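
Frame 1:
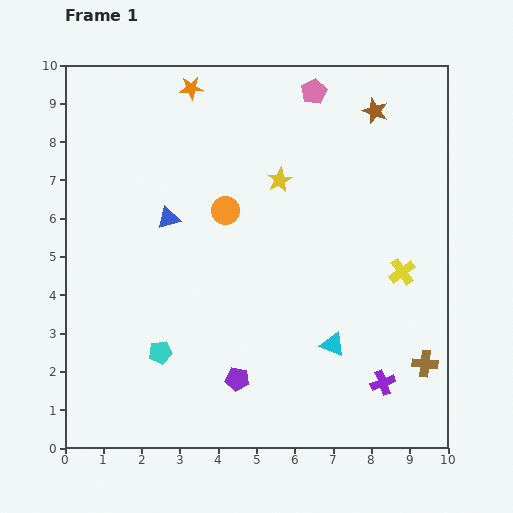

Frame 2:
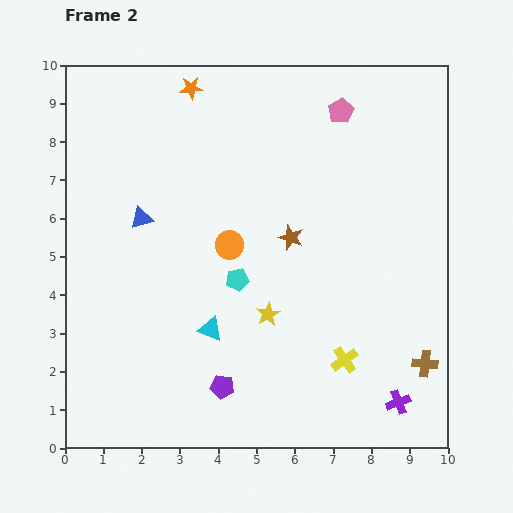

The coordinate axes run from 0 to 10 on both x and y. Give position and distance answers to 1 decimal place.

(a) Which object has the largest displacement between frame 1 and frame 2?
the brown star

(moved 4.0; next 3.5)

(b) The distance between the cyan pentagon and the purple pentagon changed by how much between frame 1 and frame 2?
+0.7

Distance in frame 1: 2.1. Distance in frame 2: 2.8.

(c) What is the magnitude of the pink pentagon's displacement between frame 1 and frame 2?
0.9

The pink pentagon moved from (6.5, 9.3) to (7.2, 8.8), a distance of √(0.7² + 0.5²) ≈ 0.9.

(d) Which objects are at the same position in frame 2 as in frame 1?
the brown cross, the orange star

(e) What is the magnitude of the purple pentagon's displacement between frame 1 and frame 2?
0.4

The purple pentagon moved from (4.5, 1.8) to (4.1, 1.6), a distance of √(0.4² + 0.2²) ≈ 0.4.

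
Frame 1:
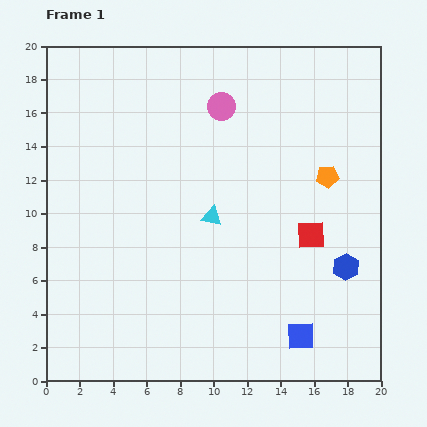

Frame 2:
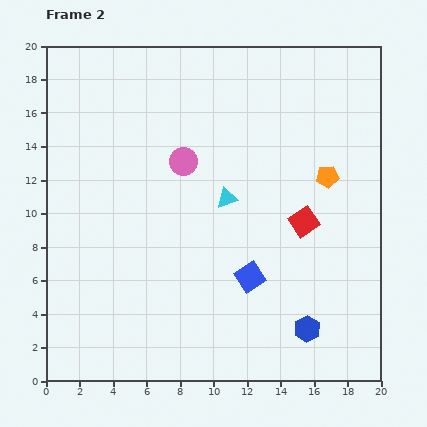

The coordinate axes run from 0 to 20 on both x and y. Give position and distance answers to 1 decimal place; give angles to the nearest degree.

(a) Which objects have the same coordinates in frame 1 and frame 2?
the orange pentagon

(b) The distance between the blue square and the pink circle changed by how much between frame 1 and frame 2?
-6.5

Distance in frame 1: 14.5. Distance in frame 2: 8.0.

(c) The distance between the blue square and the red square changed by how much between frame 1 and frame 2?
-1.4

Distance in frame 1: 6.0. Distance in frame 2: 4.6.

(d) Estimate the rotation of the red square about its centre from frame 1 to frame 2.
32° counter-clockwise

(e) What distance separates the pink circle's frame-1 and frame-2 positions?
4.0

The pink circle moved from (10.5, 16.4) to (8.2, 13.1), a distance of √(2.3² + 3.3²) ≈ 4.0.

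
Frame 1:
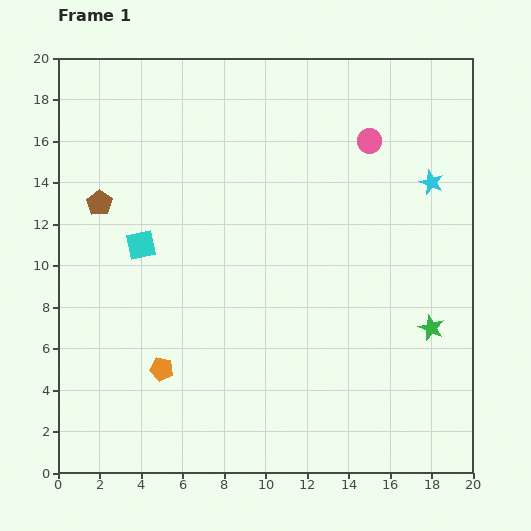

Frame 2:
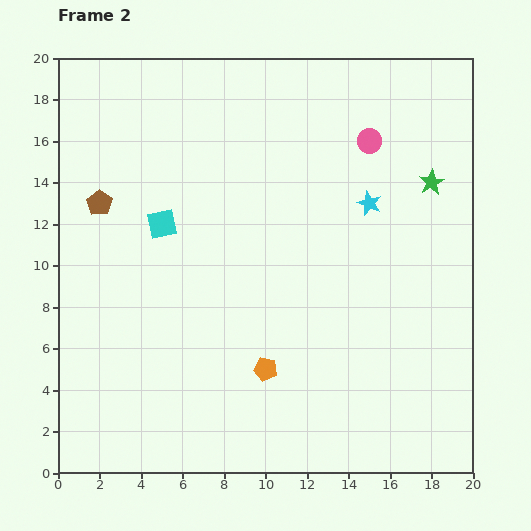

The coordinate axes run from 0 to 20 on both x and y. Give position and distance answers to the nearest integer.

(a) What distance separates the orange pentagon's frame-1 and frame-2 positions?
5

The orange pentagon moved from (5, 5) to (10, 5), a distance of √(5² + 0²) ≈ 5.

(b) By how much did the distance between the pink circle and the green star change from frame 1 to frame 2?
-5

Distance in frame 1: 9. Distance in frame 2: 4.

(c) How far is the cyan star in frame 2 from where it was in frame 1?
3

The cyan star moved from (18, 14) to (15, 13), a distance of √(3² + 1²) ≈ 3.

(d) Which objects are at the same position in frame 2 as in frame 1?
the brown pentagon, the pink circle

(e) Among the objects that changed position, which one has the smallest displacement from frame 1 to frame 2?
the cyan square

(moved 1)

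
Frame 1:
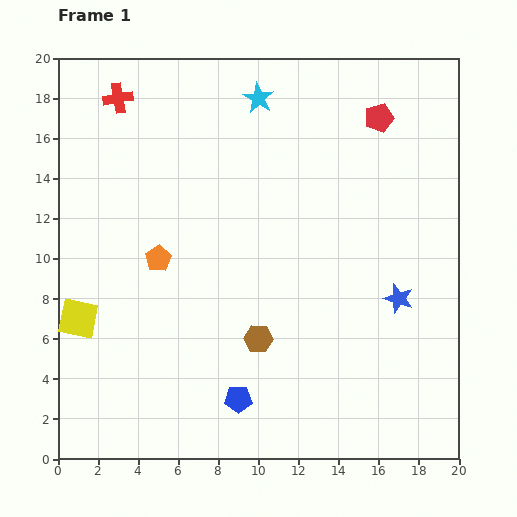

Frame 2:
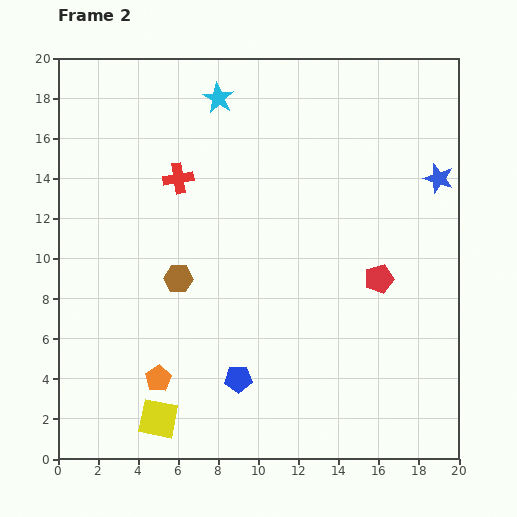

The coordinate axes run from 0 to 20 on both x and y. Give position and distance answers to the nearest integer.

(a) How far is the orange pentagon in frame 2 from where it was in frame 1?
6

The orange pentagon moved from (5, 10) to (5, 4), a distance of √(0² + 6²) ≈ 6.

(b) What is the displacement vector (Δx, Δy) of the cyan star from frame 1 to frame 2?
(-2, 0)

The cyan star was at (10, 18) in frame 1 and (8, 18) in frame 2.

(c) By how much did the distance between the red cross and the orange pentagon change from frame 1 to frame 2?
+2

Distance in frame 1: 8. Distance in frame 2: 10.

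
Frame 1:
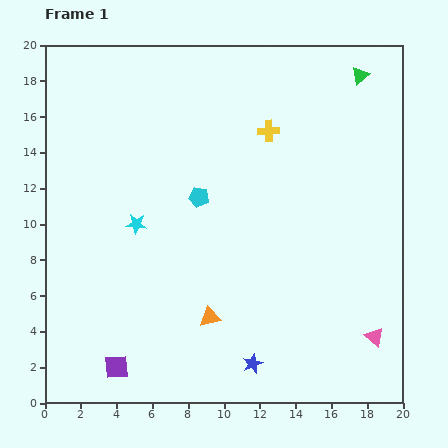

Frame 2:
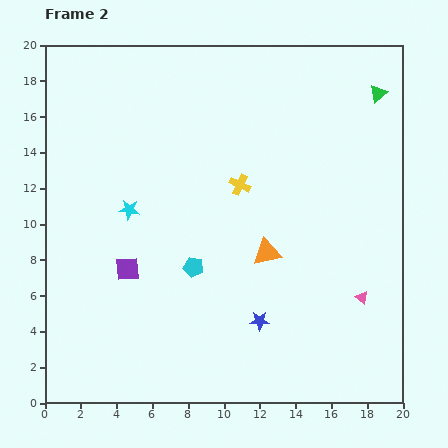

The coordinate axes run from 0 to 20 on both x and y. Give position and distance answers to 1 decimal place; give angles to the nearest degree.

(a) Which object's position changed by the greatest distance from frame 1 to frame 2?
the purple square

(moved 5.5; next 4.8)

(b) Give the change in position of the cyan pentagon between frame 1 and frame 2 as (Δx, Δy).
(-0.3, -3.9)

The cyan pentagon was at (8.6, 11.5) in frame 1 and (8.3, 7.6) in frame 2.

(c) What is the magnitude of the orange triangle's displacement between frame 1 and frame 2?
4.8

The orange triangle moved from (9.2, 4.8) to (12.4, 8.4), a distance of √(3.2² + 3.6²) ≈ 4.8.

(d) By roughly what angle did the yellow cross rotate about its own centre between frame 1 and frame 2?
27° clockwise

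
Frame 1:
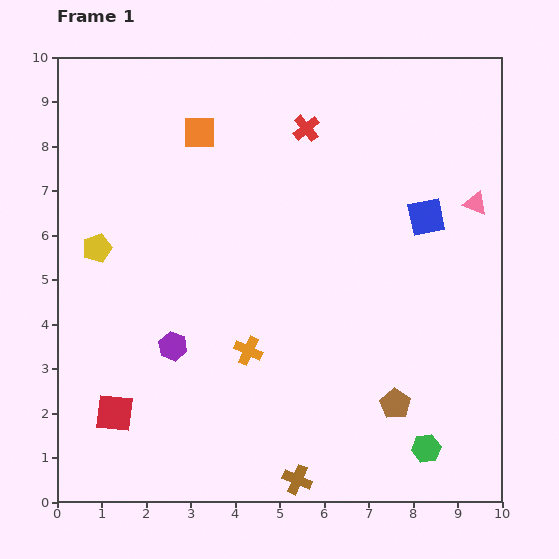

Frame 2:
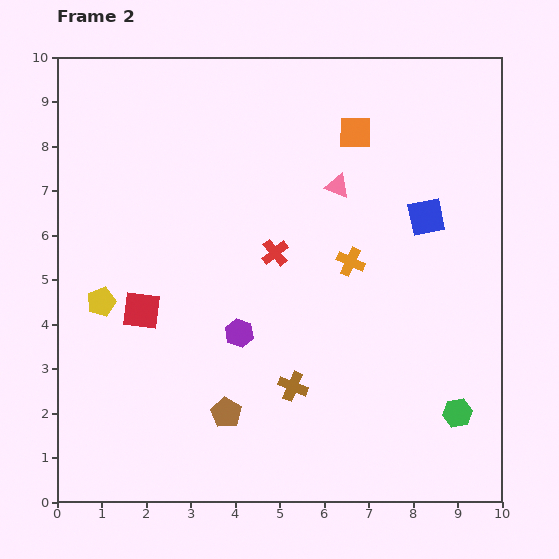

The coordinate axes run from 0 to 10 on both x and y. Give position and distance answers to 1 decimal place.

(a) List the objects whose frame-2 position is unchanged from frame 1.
the blue square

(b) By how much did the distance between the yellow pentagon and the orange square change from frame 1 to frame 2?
+3.4

Distance in frame 1: 3.5. Distance in frame 2: 6.9.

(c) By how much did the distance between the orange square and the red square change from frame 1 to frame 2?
-0.4

Distance in frame 1: 6.6. Distance in frame 2: 6.2.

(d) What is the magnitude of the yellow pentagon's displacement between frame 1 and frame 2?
1.2

The yellow pentagon moved from (0.9, 5.7) to (1.0, 4.5), a distance of √(0.1² + 1.2²) ≈ 1.2.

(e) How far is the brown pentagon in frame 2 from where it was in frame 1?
3.8

The brown pentagon moved from (7.6, 2.2) to (3.8, 2.0), a distance of √(3.8² + 0.2²) ≈ 3.8.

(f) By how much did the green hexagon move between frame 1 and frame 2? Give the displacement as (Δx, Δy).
(0.7, 0.8)

The green hexagon was at (8.3, 1.2) in frame 1 and (9.0, 2.0) in frame 2.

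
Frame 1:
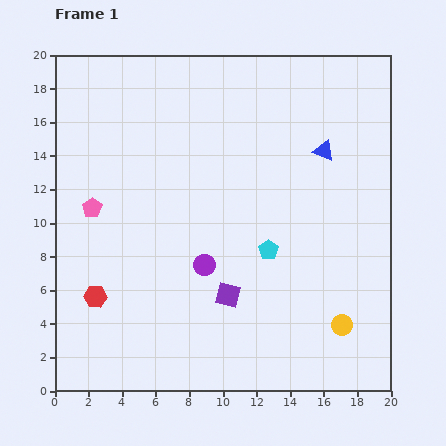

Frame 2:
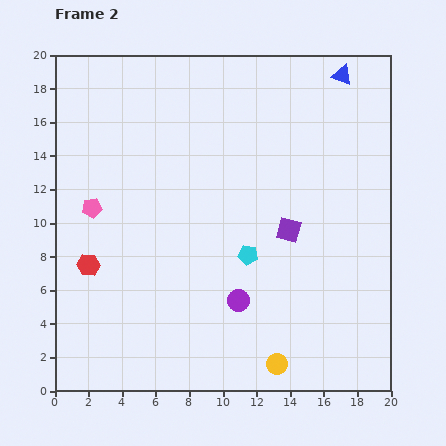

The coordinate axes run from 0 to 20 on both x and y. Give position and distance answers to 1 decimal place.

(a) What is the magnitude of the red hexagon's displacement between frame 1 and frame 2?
1.9

The red hexagon moved from (2.4, 5.6) to (2.0, 7.5), a distance of √(0.4² + 1.9²) ≈ 1.9.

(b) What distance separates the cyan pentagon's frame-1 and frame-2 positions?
1.2

The cyan pentagon moved from (12.7, 8.4) to (11.5, 8.1), a distance of √(1.2² + 0.3²) ≈ 1.2.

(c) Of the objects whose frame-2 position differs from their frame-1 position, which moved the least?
the cyan pentagon

(moved 1.2)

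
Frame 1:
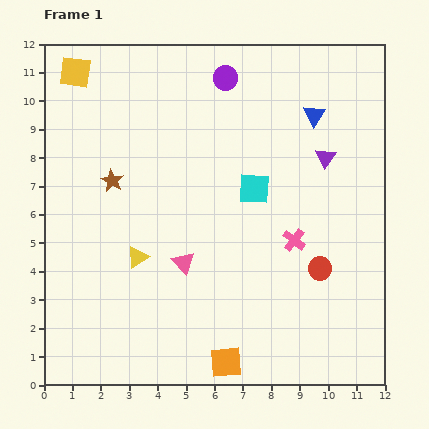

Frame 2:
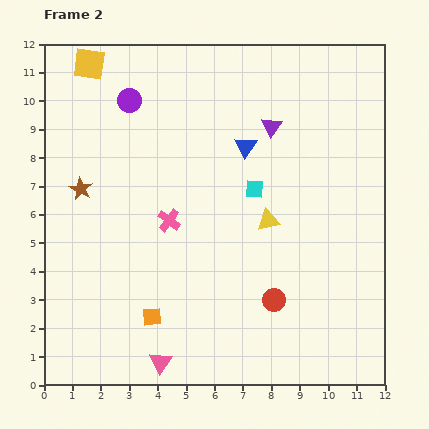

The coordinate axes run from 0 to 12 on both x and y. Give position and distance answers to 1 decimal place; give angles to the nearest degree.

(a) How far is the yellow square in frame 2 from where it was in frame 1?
0.6

The yellow square moved from (1.1, 11.0) to (1.6, 11.3), a distance of √(0.5² + 0.3²) ≈ 0.6.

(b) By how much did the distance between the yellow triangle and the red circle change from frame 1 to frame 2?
-3.6

Distance in frame 1: 6.4. Distance in frame 2: 2.8.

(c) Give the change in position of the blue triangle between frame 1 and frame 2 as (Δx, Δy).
(-2.4, -1.1)

The blue triangle was at (9.5, 9.5) in frame 1 and (7.1, 8.4) in frame 2.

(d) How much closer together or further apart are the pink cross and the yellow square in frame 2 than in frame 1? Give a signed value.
-3.5

Distance in frame 1: 9.7. Distance in frame 2: 6.2.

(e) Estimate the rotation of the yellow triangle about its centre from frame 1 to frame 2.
20° clockwise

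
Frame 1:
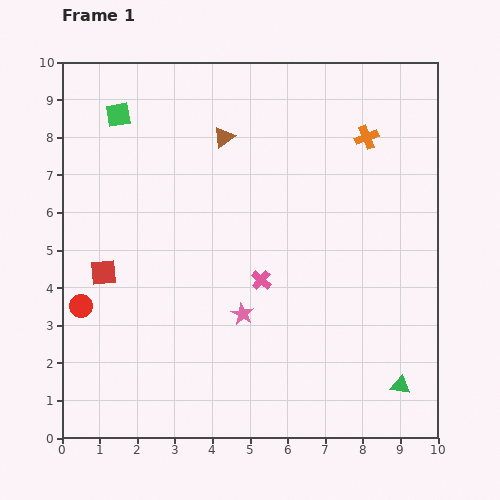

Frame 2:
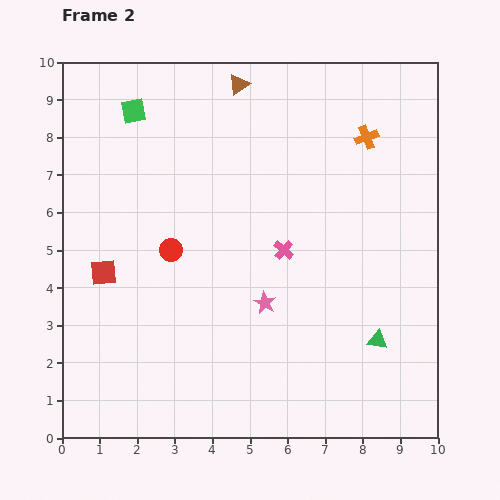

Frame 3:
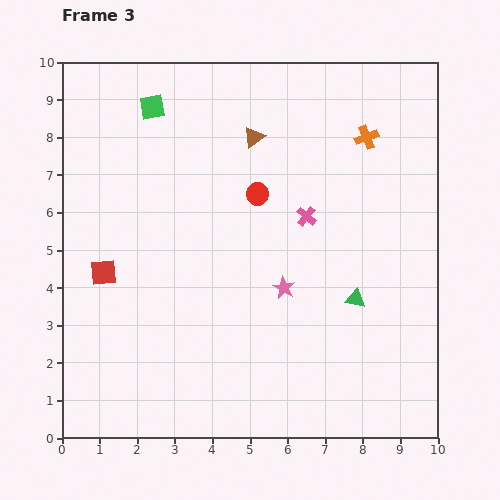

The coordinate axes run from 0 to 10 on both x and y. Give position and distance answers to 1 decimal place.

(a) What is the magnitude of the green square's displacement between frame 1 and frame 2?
0.4

The green square moved from (1.5, 8.6) to (1.9, 8.7), a distance of √(0.4² + 0.1²) ≈ 0.4.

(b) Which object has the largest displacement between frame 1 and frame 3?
the red circle

(moved 5.6; next 2.6)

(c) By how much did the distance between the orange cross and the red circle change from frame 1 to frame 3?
-5.5

Distance in frame 1: 8.8. Distance in frame 3: 3.3.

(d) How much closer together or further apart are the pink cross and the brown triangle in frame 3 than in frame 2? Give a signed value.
-2.1

Distance in frame 2: 4.6. Distance in frame 3: 2.5.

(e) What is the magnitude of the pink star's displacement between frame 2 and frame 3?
0.6

The pink star moved from (5.4, 3.6) to (5.9, 4.0), a distance of √(0.5² + 0.4²) ≈ 0.6.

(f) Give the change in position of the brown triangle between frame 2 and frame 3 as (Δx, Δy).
(0.4, -1.4)

The brown triangle was at (4.7, 9.4) in frame 2 and (5.1, 8.0) in frame 3.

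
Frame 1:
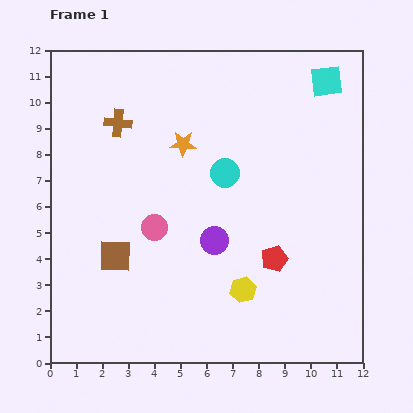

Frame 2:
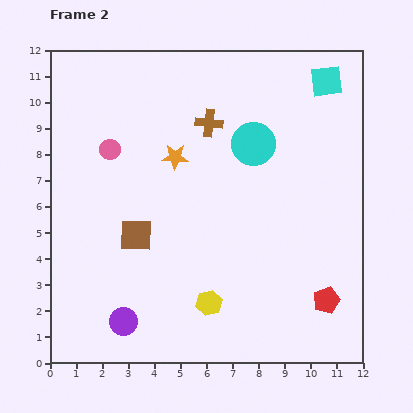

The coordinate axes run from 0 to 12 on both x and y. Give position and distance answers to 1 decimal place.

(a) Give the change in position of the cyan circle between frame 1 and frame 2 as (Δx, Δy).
(1.1, 1.1)

The cyan circle was at (6.7, 7.3) in frame 1 and (7.8, 8.4) in frame 2.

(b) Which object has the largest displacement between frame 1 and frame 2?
the purple circle

(moved 4.7; next 3.5)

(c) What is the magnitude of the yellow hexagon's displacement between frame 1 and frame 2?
1.4

The yellow hexagon moved from (7.4, 2.8) to (6.1, 2.3), a distance of √(1.3² + 0.5²) ≈ 1.4.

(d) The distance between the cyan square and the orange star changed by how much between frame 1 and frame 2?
+0.5

Distance in frame 1: 6.0. Distance in frame 2: 6.5.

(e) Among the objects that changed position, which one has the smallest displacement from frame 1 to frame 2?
the orange star

(moved 0.6)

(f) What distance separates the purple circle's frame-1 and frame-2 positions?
4.7

The purple circle moved from (6.3, 4.7) to (2.8, 1.6), a distance of √(3.5² + 3.1²) ≈ 4.7.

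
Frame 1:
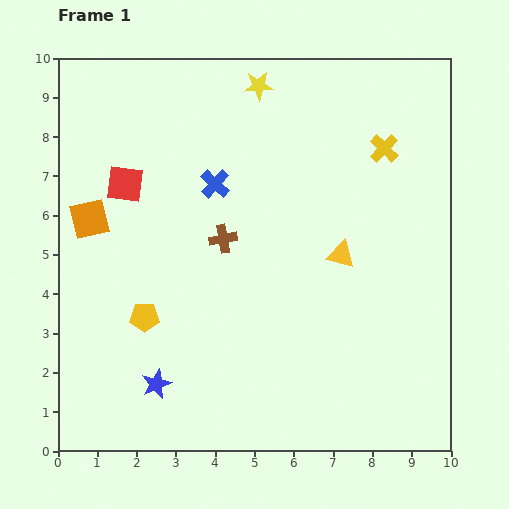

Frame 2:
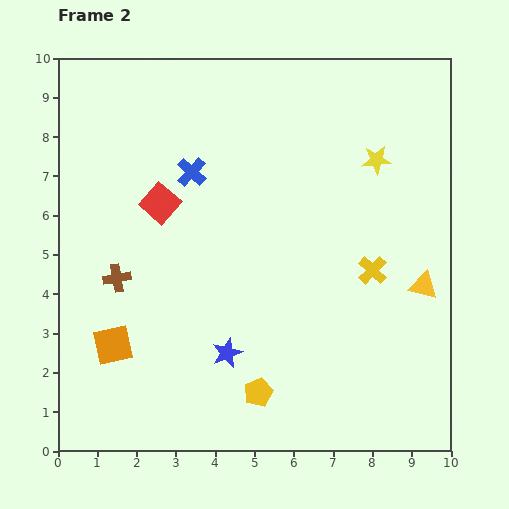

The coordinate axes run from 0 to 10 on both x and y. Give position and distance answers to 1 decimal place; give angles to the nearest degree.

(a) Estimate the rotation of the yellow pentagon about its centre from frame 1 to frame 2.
23° counter-clockwise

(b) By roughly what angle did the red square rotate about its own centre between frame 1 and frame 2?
34° clockwise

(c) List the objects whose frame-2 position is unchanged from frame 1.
none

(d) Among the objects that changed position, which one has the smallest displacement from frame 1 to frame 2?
the blue cross

(moved 0.7)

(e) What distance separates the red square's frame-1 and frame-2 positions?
1.0

The red square moved from (1.7, 6.8) to (2.6, 6.3), a distance of √(0.9² + 0.5²) ≈ 1.0.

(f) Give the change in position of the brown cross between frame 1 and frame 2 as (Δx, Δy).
(-2.7, -1.0)

The brown cross was at (4.2, 5.4) in frame 1 and (1.5, 4.4) in frame 2.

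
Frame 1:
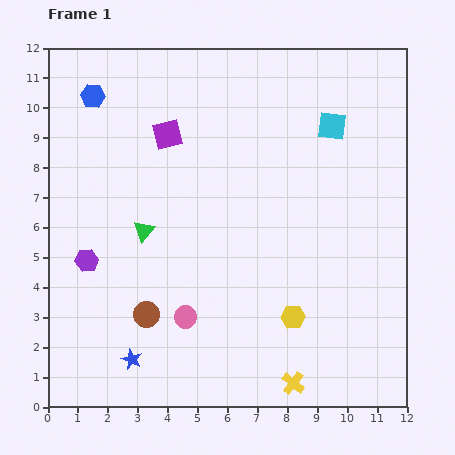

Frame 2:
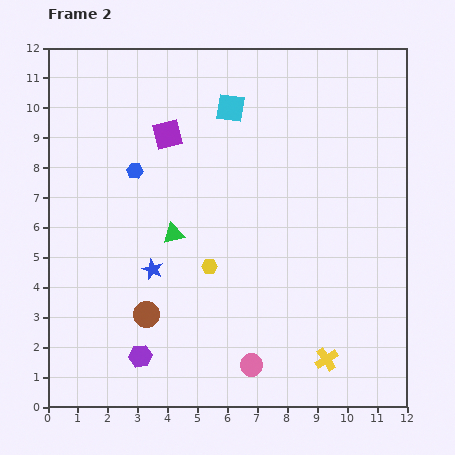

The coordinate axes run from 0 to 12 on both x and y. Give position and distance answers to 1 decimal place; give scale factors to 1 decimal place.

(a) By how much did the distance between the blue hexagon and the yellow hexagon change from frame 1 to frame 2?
-5.9

Distance in frame 1: 10.0. Distance in frame 2: 4.1.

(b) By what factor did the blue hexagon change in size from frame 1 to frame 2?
0.7×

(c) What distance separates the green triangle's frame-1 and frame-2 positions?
1.0

The green triangle moved from (3.2, 5.9) to (4.2, 5.8), a distance of √(1.0² + 0.1²) ≈ 1.0.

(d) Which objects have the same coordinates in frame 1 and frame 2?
the purple square, the brown circle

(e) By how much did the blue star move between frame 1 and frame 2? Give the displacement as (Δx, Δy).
(0.7, 3.0)

The blue star was at (2.8, 1.6) in frame 1 and (3.5, 4.6) in frame 2.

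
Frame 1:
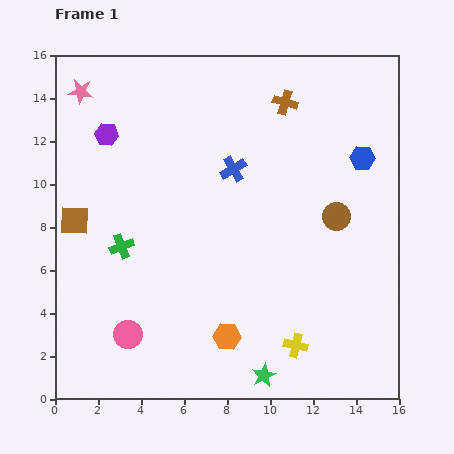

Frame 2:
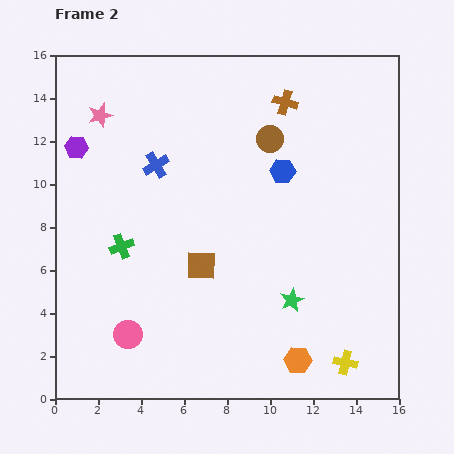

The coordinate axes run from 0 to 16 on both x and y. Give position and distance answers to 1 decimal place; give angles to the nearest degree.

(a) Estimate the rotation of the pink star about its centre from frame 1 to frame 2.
23° counter-clockwise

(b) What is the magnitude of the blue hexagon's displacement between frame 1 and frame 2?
3.7

The blue hexagon moved from (14.3, 11.2) to (10.6, 10.6), a distance of √(3.7² + 0.6²) ≈ 3.7.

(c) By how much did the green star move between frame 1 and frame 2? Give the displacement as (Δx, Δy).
(1.3, 3.5)

The green star was at (9.7, 1.1) in frame 1 and (11.0, 4.6) in frame 2.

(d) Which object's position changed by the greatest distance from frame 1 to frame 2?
the brown square

(moved 6.3; next 4.8)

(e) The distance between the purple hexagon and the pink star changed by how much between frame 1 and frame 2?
-0.4

Distance in frame 1: 2.3. Distance in frame 2: 1.9.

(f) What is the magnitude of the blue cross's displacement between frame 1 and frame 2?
3.6

The blue cross moved from (8.3, 10.7) to (4.7, 10.9), a distance of √(3.6² + 0.2²) ≈ 3.6.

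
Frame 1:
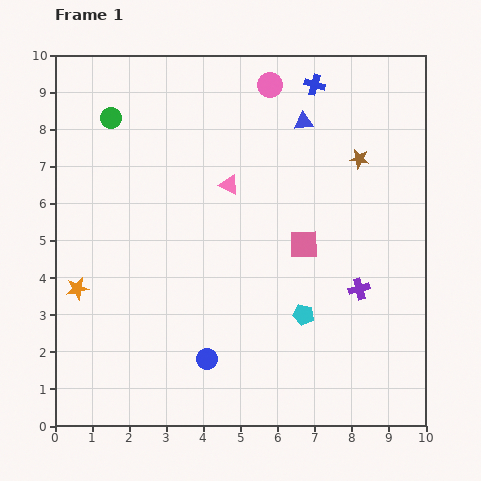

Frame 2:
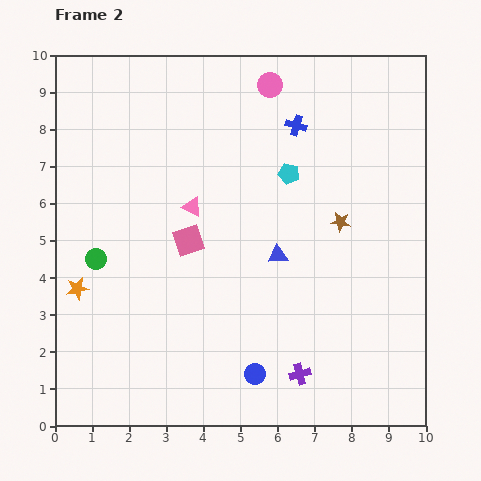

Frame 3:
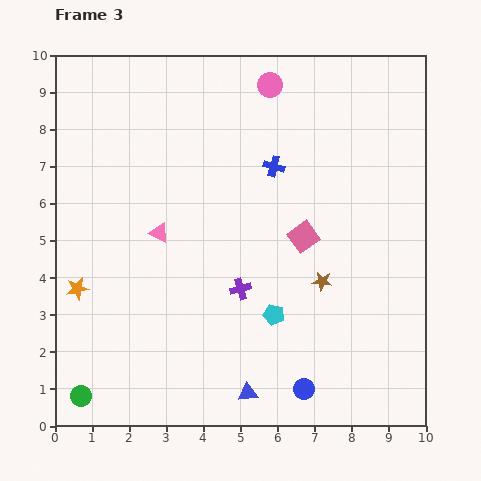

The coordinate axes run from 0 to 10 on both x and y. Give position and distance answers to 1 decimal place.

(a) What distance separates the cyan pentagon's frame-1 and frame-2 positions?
3.8

The cyan pentagon moved from (6.7, 3.0) to (6.3, 6.8), a distance of √(0.4² + 3.8²) ≈ 3.8.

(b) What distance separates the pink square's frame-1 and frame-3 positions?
0.2

The pink square moved from (6.7, 4.9) to (6.7, 5.1), a distance of √(0.0² + 0.2²) ≈ 0.2.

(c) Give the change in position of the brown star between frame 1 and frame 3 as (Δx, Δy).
(-1.0, -3.3)

The brown star was at (8.2, 7.2) in frame 1 and (7.2, 3.9) in frame 3.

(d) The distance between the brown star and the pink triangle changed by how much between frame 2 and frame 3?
+0.6

Distance in frame 2: 4.0. Distance in frame 3: 4.6.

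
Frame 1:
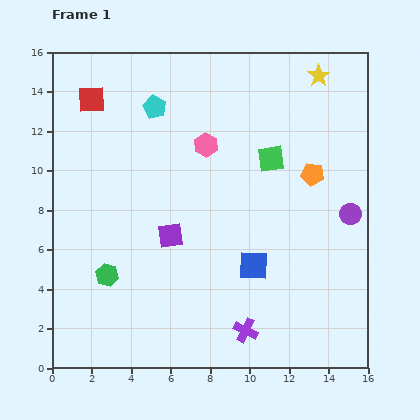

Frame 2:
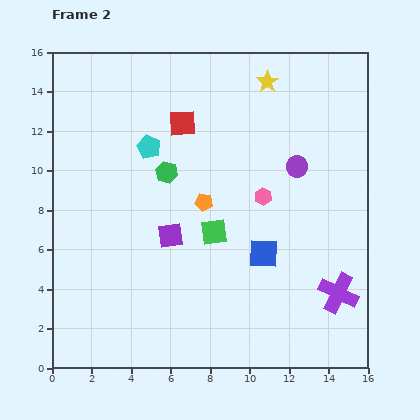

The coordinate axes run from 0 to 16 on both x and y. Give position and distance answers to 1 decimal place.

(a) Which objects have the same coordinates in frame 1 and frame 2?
the purple square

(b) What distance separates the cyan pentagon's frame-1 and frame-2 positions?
2.0

The cyan pentagon moved from (5.2, 13.2) to (4.9, 11.2), a distance of √(0.3² + 2.0²) ≈ 2.0.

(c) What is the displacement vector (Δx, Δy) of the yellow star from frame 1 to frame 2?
(-2.6, -0.3)

The yellow star was at (13.5, 14.8) in frame 1 and (10.9, 14.5) in frame 2.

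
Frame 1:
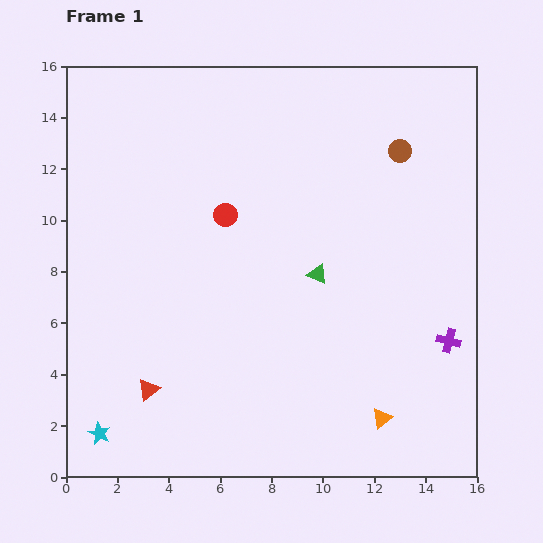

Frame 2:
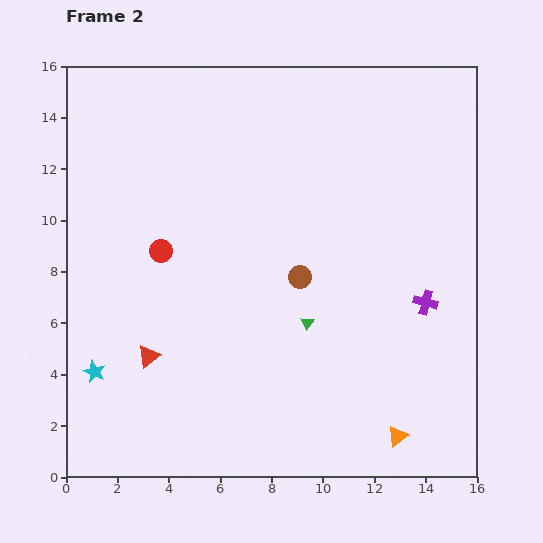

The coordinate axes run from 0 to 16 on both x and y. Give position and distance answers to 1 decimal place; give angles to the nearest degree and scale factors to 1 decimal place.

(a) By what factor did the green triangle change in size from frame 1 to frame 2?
0.7×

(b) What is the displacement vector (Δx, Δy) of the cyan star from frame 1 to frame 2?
(-0.2, 2.4)

The cyan star was at (1.3, 1.7) in frame 1 and (1.1, 4.1) in frame 2.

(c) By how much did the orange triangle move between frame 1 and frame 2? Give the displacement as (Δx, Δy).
(0.6, -0.7)

The orange triangle was at (12.3, 2.3) in frame 1 and (12.9, 1.6) in frame 2.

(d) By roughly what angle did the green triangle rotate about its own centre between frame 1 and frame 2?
41° clockwise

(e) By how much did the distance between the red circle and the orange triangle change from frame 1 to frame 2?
+1.7

Distance in frame 1: 10.0. Distance in frame 2: 11.7.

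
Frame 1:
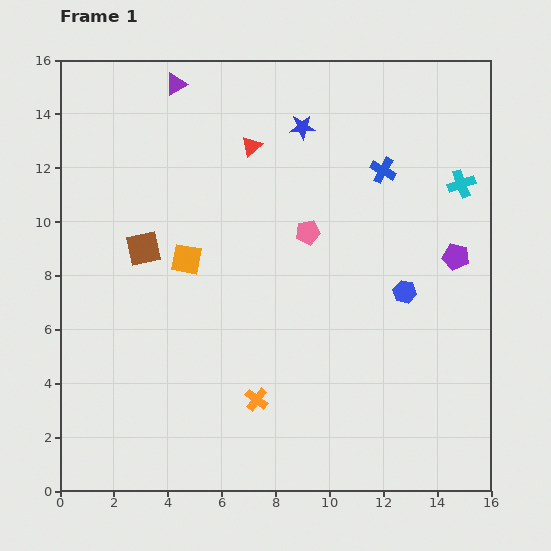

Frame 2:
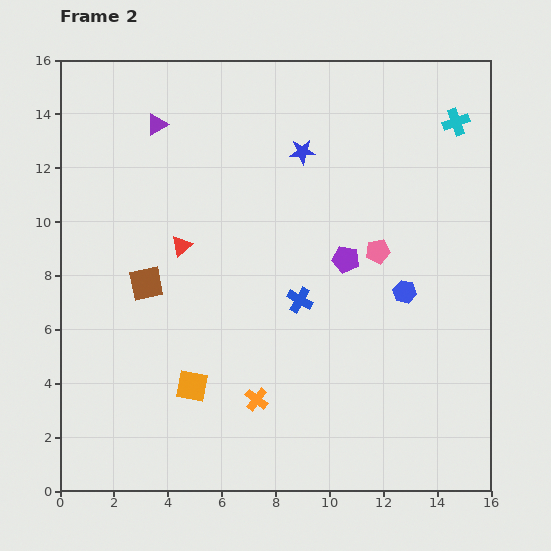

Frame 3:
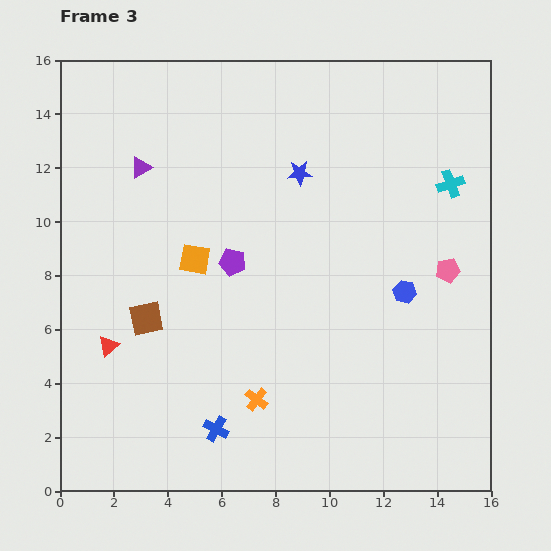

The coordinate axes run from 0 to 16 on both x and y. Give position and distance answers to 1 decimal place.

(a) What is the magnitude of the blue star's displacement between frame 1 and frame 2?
0.9

The blue star moved from (9.0, 13.5) to (9.0, 12.6), a distance of √(0.0² + 0.9²) ≈ 0.9.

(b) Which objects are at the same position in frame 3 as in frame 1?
the blue hexagon, the orange cross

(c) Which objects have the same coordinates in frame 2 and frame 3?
the blue hexagon, the orange cross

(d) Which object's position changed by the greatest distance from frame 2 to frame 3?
the blue cross

(moved 5.7; next 4.7)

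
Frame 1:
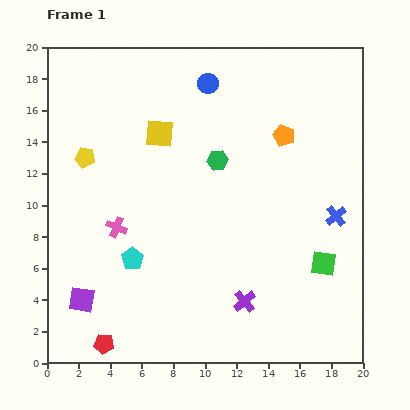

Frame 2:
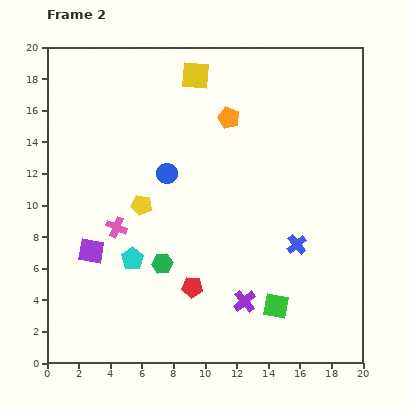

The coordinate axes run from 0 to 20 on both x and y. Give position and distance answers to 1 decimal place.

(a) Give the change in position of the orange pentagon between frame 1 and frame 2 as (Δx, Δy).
(-3.5, 1.1)

The orange pentagon was at (15.0, 14.4) in frame 1 and (11.5, 15.5) in frame 2.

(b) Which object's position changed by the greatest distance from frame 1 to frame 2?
the green hexagon

(moved 7.4; next 6.7)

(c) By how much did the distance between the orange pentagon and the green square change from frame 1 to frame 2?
+3.8

Distance in frame 1: 8.5. Distance in frame 2: 12.3.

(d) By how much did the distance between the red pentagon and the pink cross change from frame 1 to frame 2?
-1.3

Distance in frame 1: 7.4. Distance in frame 2: 6.1.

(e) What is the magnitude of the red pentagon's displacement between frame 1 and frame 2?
6.7

The red pentagon moved from (3.6, 1.2) to (9.2, 4.8), a distance of √(5.6² + 3.6²) ≈ 6.7.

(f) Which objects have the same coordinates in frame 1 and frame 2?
the pink cross, the purple cross, the cyan pentagon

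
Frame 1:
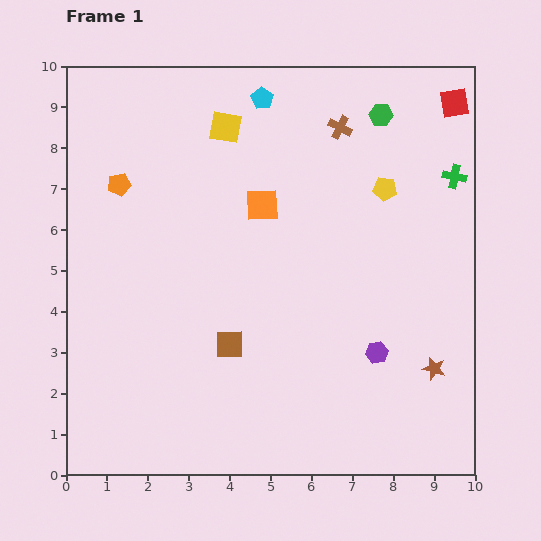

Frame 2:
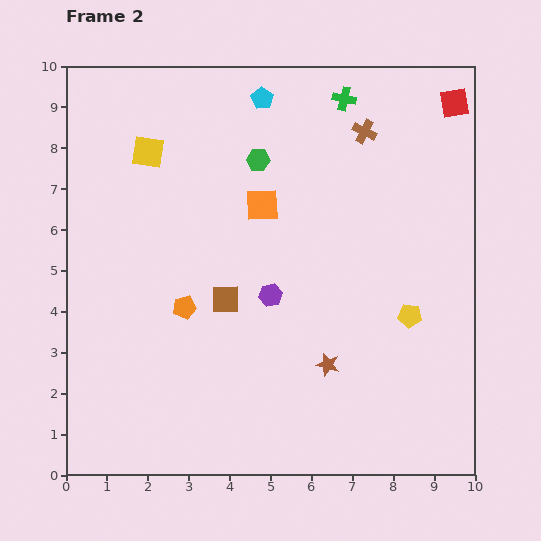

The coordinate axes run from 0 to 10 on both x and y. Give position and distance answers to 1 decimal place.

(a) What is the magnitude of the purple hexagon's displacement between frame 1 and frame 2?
3.0

The purple hexagon moved from (7.6, 3.0) to (5.0, 4.4), a distance of √(2.6² + 1.4²) ≈ 3.0.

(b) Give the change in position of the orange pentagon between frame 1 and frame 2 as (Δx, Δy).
(1.6, -3.0)

The orange pentagon was at (1.3, 7.1) in frame 1 and (2.9, 4.1) in frame 2.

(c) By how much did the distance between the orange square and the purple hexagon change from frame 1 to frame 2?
-2.4

Distance in frame 1: 4.6. Distance in frame 2: 2.2.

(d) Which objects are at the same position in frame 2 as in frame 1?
the cyan pentagon, the red square, the orange square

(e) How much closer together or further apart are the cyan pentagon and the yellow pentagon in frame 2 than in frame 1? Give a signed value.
+2.7

Distance in frame 1: 3.7. Distance in frame 2: 6.4.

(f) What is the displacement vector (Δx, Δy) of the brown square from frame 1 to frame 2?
(-0.1, 1.1)

The brown square was at (4.0, 3.2) in frame 1 and (3.9, 4.3) in frame 2.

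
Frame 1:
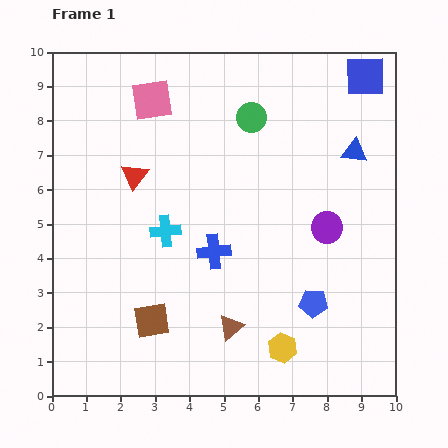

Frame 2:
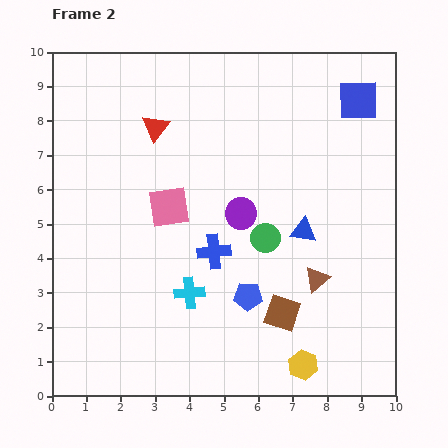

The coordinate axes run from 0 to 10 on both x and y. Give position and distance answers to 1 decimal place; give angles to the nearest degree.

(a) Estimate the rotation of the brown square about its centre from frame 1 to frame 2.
27° clockwise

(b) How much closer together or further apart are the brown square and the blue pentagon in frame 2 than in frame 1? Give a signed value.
-3.6

Distance in frame 1: 4.7. Distance in frame 2: 1.1.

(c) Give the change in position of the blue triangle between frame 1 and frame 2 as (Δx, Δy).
(-1.5, -2.3)

The blue triangle was at (8.8, 7.1) in frame 1 and (7.3, 4.8) in frame 2.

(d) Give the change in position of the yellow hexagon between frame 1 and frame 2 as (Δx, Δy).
(0.6, -0.5)

The yellow hexagon was at (6.7, 1.4) in frame 1 and (7.3, 0.9) in frame 2.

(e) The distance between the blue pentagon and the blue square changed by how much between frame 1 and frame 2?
-0.3

Distance in frame 1: 6.8. Distance in frame 2: 6.5.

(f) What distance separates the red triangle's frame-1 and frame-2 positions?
1.5

The red triangle moved from (2.4, 6.4) to (3.0, 7.8), a distance of √(0.6² + 1.4²) ≈ 1.5.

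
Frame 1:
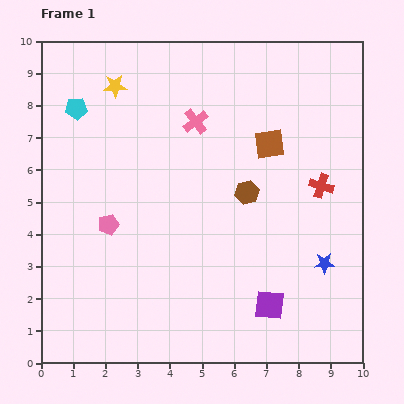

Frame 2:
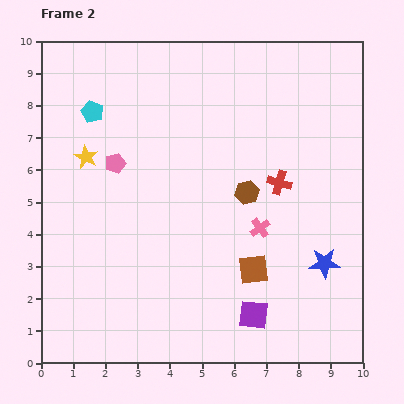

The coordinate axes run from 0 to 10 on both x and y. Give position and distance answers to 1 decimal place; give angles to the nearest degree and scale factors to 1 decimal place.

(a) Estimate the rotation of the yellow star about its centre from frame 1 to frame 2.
31° clockwise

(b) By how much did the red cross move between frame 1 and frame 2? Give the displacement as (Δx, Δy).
(-1.3, 0.1)

The red cross was at (8.7, 5.5) in frame 1 and (7.4, 5.6) in frame 2.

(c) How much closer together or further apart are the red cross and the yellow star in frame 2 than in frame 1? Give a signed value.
-1.0

Distance in frame 1: 7.1. Distance in frame 2: 6.1.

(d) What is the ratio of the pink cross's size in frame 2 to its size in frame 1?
0.8×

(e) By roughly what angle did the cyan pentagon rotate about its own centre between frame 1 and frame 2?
27° clockwise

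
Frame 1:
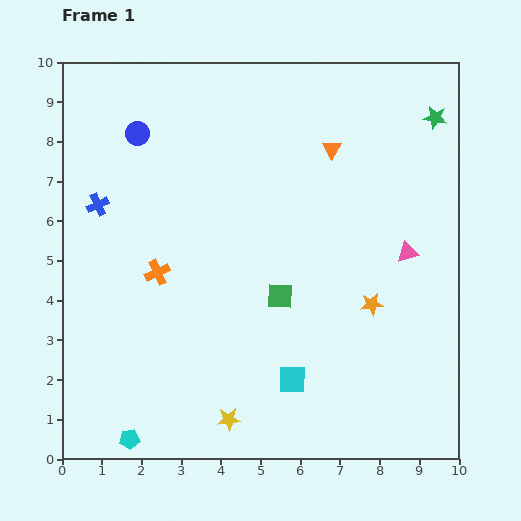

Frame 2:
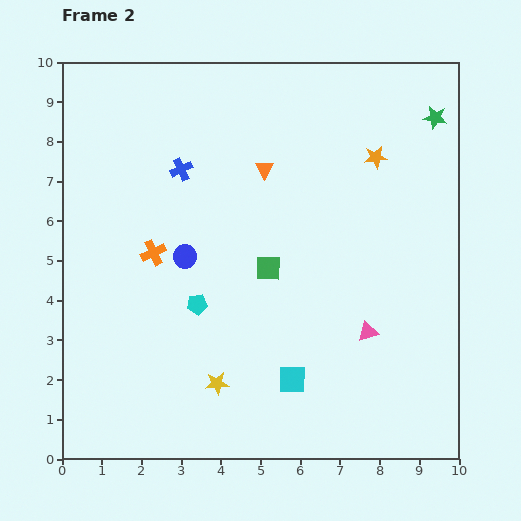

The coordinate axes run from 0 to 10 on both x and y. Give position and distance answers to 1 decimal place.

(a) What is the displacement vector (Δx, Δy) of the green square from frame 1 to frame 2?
(-0.3, 0.7)

The green square was at (5.5, 4.1) in frame 1 and (5.2, 4.8) in frame 2.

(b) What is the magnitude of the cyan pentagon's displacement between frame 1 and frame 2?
3.8

The cyan pentagon moved from (1.7, 0.5) to (3.4, 3.9), a distance of √(1.7² + 3.4²) ≈ 3.8.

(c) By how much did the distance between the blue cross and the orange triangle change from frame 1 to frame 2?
-4.0

Distance in frame 1: 6.1. Distance in frame 2: 2.1.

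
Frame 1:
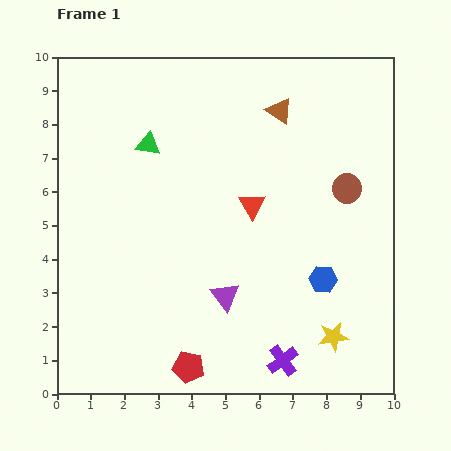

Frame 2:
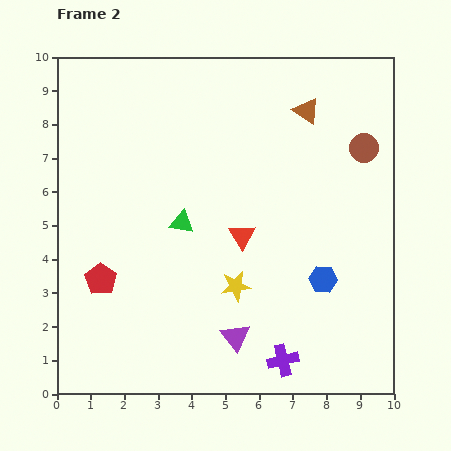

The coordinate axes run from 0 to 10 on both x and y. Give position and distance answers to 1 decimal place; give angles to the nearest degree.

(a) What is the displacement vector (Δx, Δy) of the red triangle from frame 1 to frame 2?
(-0.3, -0.9)

The red triangle was at (5.8, 5.6) in frame 1 and (5.5, 4.7) in frame 2.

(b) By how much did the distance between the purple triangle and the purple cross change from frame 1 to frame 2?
-0.9

Distance in frame 1: 2.5. Distance in frame 2: 1.6.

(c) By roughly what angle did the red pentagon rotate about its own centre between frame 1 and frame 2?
23° clockwise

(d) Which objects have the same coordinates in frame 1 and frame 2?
the purple cross, the blue hexagon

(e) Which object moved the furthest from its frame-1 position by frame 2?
the red pentagon

(moved 3.7; next 3.3)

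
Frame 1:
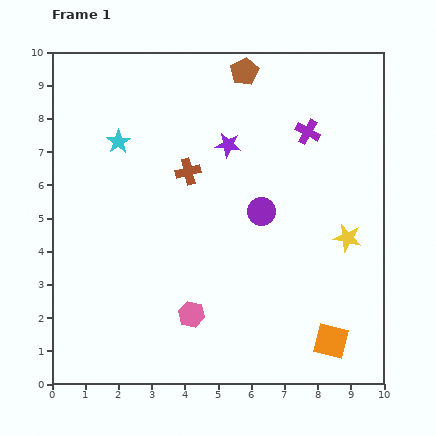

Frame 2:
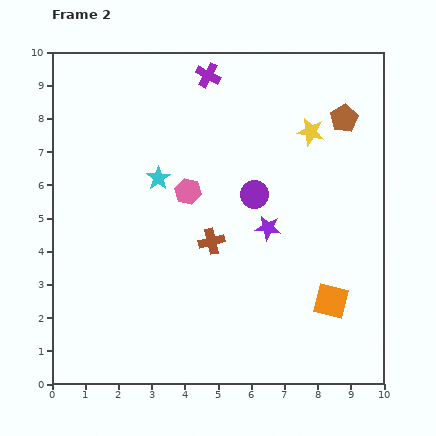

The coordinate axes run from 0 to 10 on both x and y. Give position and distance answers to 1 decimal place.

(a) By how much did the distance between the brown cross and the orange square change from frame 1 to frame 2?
-2.7

Distance in frame 1: 6.7. Distance in frame 2: 4.0.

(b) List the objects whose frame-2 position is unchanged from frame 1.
none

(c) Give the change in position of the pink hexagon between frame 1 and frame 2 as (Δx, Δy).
(-0.1, 3.7)

The pink hexagon was at (4.2, 2.1) in frame 1 and (4.1, 5.8) in frame 2.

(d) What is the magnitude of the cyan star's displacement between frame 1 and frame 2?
1.6

The cyan star moved from (2.0, 7.3) to (3.2, 6.2), a distance of √(1.2² + 1.1²) ≈ 1.6.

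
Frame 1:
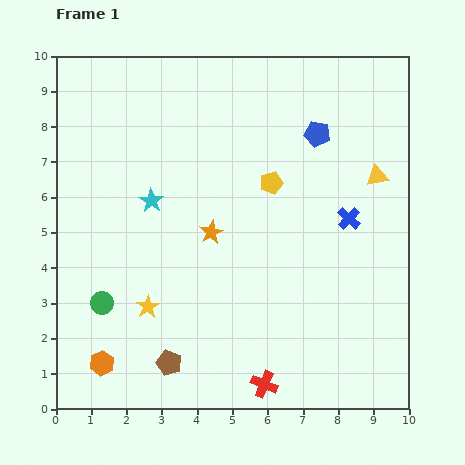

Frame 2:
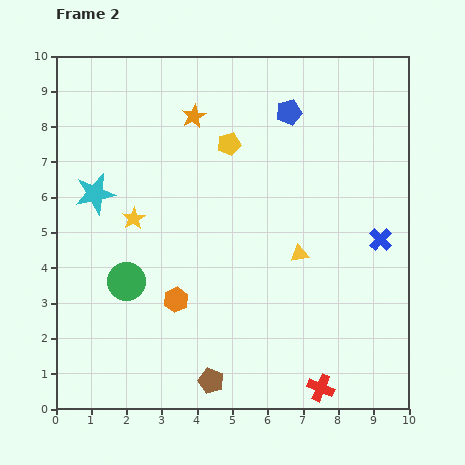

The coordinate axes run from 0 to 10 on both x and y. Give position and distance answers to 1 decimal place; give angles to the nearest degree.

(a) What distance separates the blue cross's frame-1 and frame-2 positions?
1.1

The blue cross moved from (8.3, 5.4) to (9.2, 4.8), a distance of √(0.9² + 0.6²) ≈ 1.1.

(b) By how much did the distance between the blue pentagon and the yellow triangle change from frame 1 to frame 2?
+1.9

Distance in frame 1: 2.1. Distance in frame 2: 4.0.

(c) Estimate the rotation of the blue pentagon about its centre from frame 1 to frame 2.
26° counter-clockwise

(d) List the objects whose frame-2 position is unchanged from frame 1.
none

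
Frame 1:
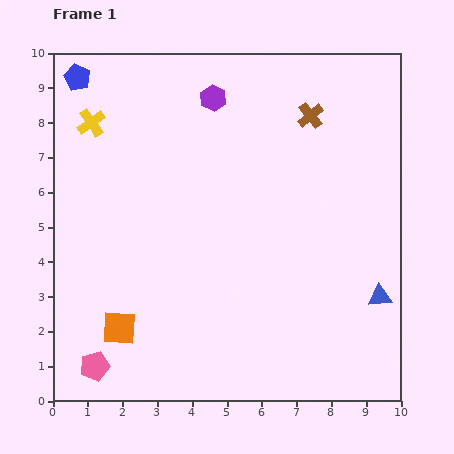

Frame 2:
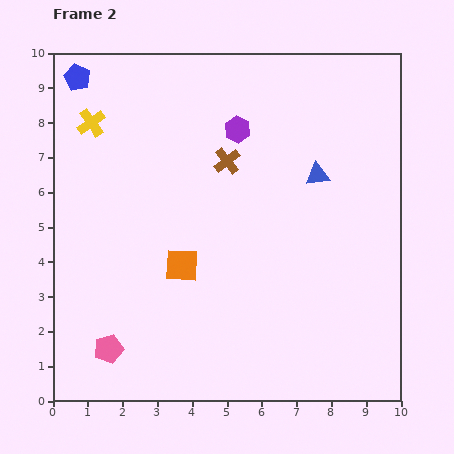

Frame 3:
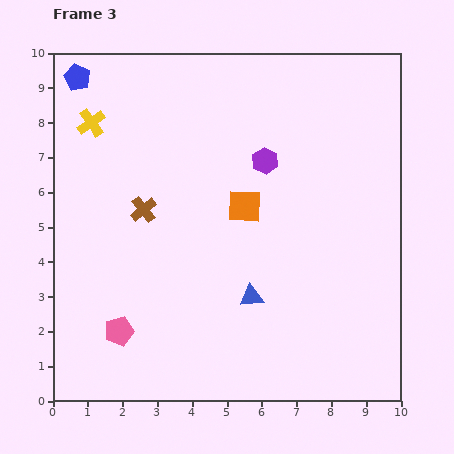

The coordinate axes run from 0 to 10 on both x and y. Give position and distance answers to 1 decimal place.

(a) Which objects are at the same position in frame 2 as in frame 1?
the blue pentagon, the yellow cross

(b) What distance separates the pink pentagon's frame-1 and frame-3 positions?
1.2

The pink pentagon moved from (1.2, 1.0) to (1.9, 2.0), a distance of √(0.7² + 1.0²) ≈ 1.2.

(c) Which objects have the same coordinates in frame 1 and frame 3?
the blue pentagon, the yellow cross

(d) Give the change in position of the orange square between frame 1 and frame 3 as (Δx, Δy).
(3.6, 3.5)

The orange square was at (1.9, 2.1) in frame 1 and (5.5, 5.6) in frame 3.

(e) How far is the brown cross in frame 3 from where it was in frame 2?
2.8

The brown cross moved from (5.0, 6.9) to (2.6, 5.5), a distance of √(2.4² + 1.4²) ≈ 2.8.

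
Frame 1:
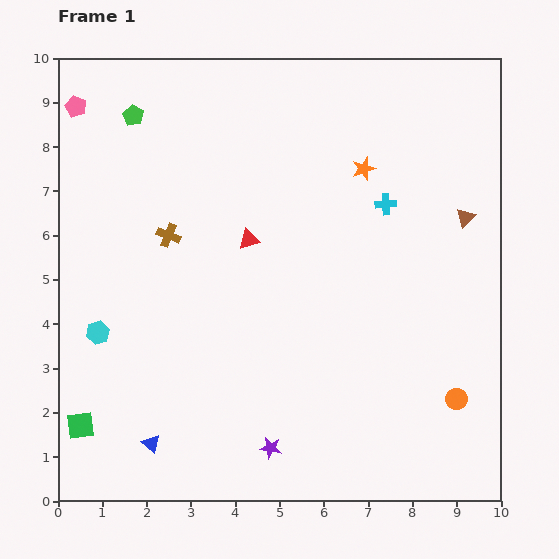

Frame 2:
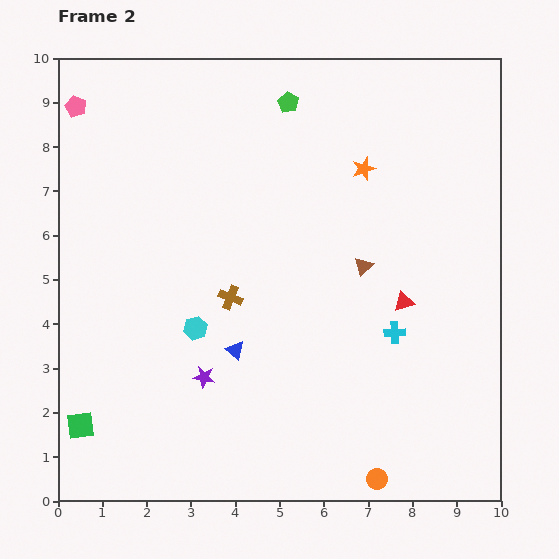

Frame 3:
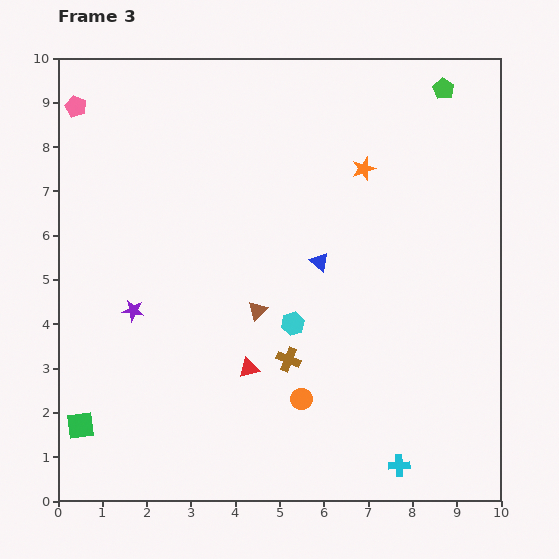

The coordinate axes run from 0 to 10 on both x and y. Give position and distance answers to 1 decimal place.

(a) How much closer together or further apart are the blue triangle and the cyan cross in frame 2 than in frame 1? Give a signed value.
-4.0

Distance in frame 1: 7.6. Distance in frame 2: 3.6.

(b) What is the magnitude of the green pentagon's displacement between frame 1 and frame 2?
3.5

The green pentagon moved from (1.7, 8.7) to (5.2, 9.0), a distance of √(3.5² + 0.3²) ≈ 3.5.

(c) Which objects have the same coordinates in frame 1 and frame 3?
the green square, the pink pentagon, the orange star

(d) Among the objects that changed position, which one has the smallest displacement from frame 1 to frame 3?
the red triangle

(moved 2.9)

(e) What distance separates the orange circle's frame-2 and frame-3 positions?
2.5

The orange circle moved from (7.2, 0.5) to (5.5, 2.3), a distance of √(1.7² + 1.8²) ≈ 2.5.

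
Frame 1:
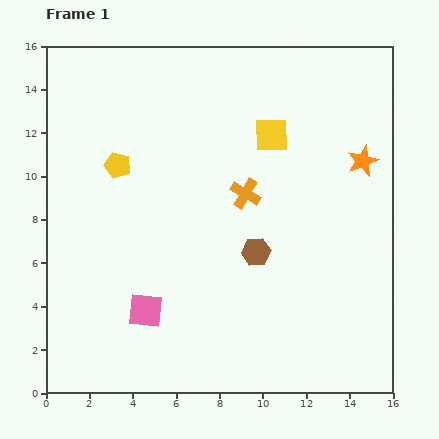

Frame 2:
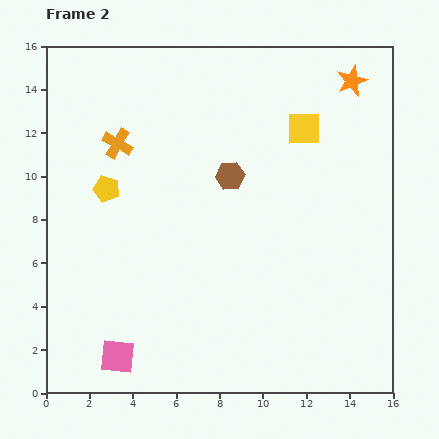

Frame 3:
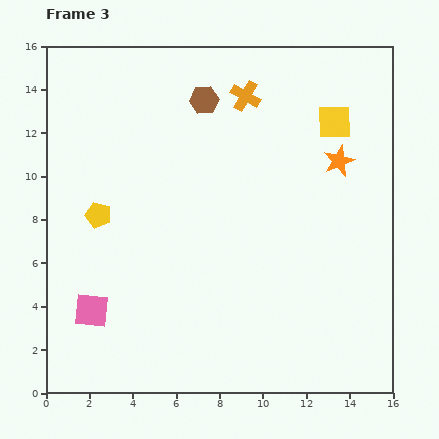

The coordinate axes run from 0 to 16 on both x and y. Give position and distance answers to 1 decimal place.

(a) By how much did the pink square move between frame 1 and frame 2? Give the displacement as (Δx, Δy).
(-1.3, -2.1)

The pink square was at (4.6, 3.8) in frame 1 and (3.3, 1.7) in frame 2.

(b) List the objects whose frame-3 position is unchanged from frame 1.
none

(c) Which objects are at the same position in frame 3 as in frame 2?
none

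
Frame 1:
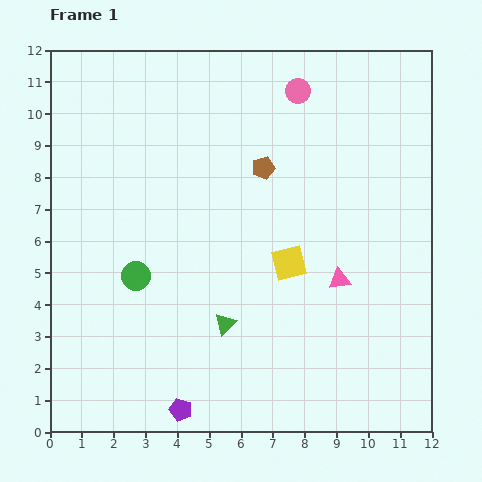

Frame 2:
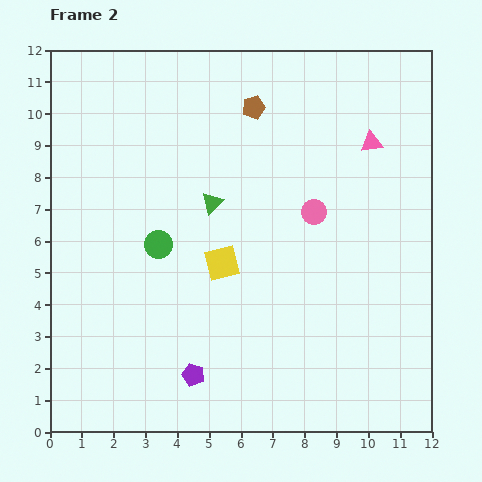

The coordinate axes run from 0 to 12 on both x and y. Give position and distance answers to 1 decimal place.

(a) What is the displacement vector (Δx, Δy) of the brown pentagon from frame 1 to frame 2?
(-0.3, 1.9)

The brown pentagon was at (6.7, 8.3) in frame 1 and (6.4, 10.2) in frame 2.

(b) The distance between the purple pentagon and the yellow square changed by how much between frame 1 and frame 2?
-2.1

Distance in frame 1: 5.7. Distance in frame 2: 3.6.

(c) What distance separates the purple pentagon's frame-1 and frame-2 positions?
1.2

The purple pentagon moved from (4.1, 0.7) to (4.5, 1.8), a distance of √(0.4² + 1.1²) ≈ 1.2.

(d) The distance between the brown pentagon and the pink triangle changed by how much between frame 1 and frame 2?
-0.3

Distance in frame 1: 4.2. Distance in frame 2: 3.9.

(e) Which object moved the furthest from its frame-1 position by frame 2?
the pink triangle

(moved 4.4; next 3.8)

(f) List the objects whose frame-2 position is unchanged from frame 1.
none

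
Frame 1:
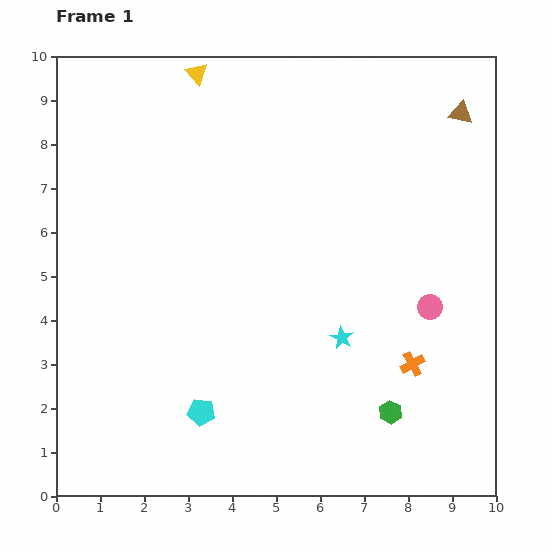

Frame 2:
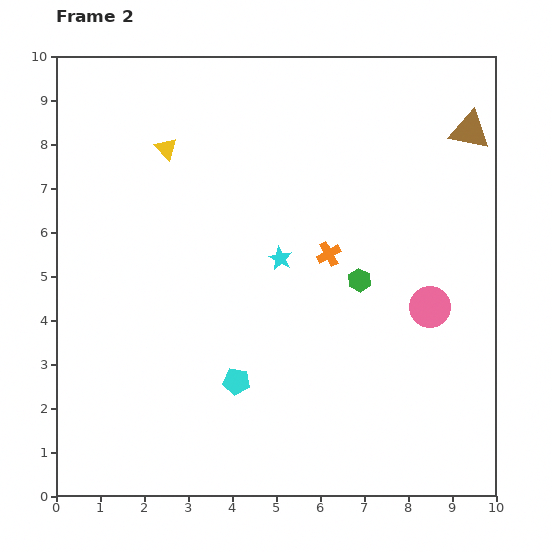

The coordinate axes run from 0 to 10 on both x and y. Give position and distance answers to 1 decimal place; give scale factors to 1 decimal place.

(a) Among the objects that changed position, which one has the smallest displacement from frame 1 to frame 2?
the brown triangle

(moved 0.4)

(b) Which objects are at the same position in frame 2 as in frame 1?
the pink circle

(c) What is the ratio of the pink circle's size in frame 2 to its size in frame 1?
1.6×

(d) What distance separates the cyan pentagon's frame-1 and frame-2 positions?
1.1

The cyan pentagon moved from (3.3, 1.9) to (4.1, 2.6), a distance of √(0.8² + 0.7²) ≈ 1.1.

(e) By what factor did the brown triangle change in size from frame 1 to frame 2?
1.7×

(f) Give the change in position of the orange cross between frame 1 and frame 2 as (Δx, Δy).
(-1.9, 2.5)

The orange cross was at (8.1, 3.0) in frame 1 and (6.2, 5.5) in frame 2.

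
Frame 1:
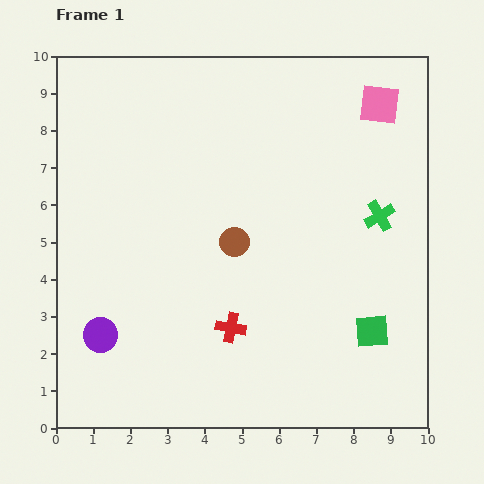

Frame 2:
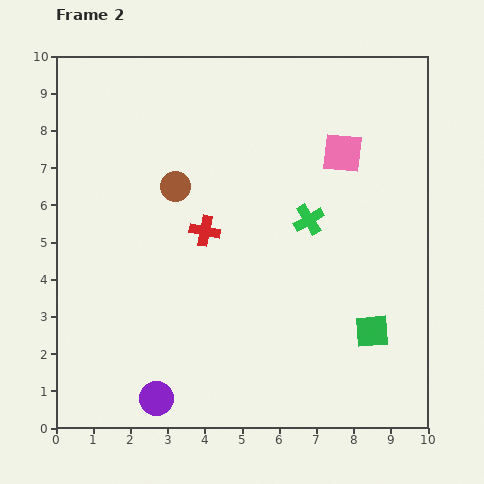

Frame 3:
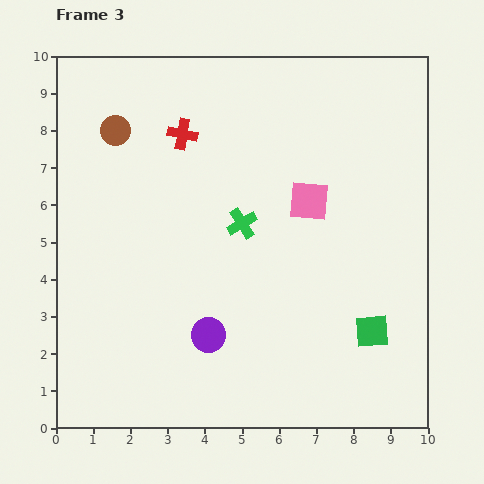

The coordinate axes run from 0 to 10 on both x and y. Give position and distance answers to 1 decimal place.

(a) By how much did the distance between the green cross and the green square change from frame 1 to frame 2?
+0.3

Distance in frame 1: 3.1. Distance in frame 2: 3.4.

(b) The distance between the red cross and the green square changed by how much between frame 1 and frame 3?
+3.6

Distance in frame 1: 3.8. Distance in frame 3: 7.4.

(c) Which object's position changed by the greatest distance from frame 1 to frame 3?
the red cross

(moved 5.4; next 4.4)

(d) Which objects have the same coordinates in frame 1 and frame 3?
the green square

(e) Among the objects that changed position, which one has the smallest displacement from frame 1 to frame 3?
the purple circle

(moved 2.9)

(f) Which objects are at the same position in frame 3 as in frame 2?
the green square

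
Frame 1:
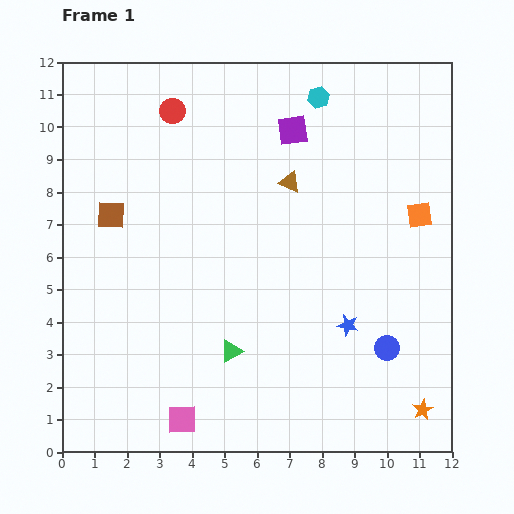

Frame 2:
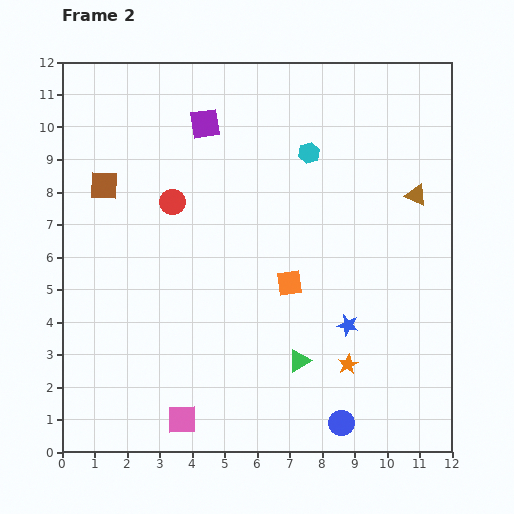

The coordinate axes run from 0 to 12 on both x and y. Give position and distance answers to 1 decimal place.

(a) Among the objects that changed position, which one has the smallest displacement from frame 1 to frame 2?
the brown square

(moved 0.9)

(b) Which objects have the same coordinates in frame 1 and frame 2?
the blue star, the pink square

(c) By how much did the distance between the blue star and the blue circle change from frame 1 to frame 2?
+1.6

Distance in frame 1: 1.4. Distance in frame 2: 3.0.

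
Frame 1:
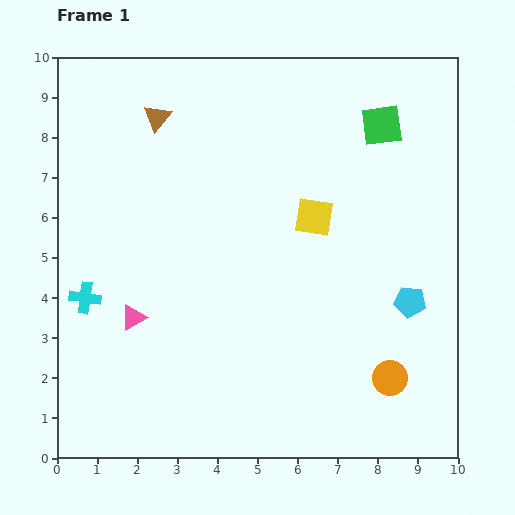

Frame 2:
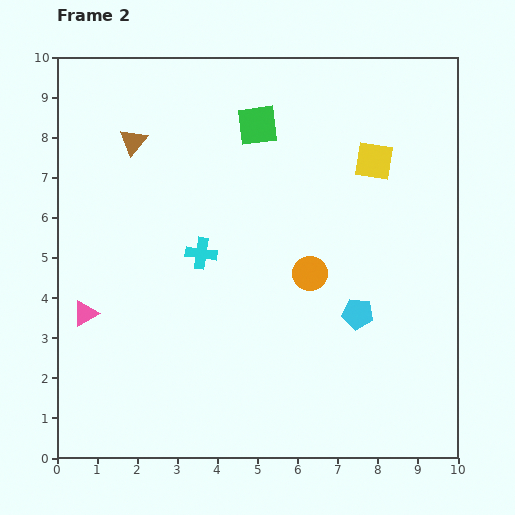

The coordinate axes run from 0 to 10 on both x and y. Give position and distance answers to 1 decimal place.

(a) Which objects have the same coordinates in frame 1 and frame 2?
none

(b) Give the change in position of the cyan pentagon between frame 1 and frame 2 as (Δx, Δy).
(-1.3, -0.3)

The cyan pentagon was at (8.8, 3.9) in frame 1 and (7.5, 3.6) in frame 2.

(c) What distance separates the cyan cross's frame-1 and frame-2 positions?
3.1

The cyan cross moved from (0.7, 4.0) to (3.6, 5.1), a distance of √(2.9² + 1.1²) ≈ 3.1.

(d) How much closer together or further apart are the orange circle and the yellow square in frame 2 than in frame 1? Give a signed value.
-1.2

Distance in frame 1: 4.4. Distance in frame 2: 3.2.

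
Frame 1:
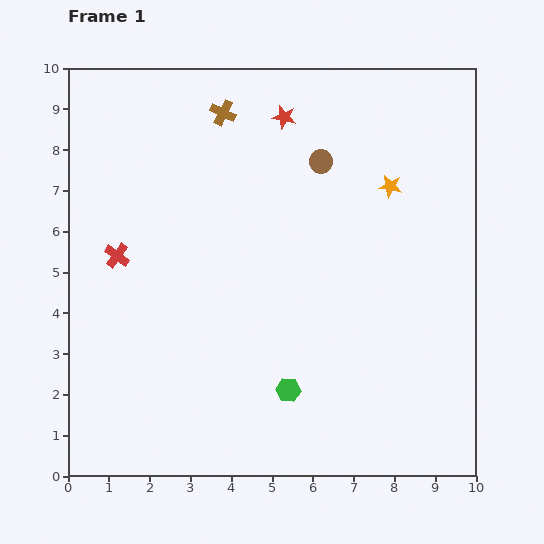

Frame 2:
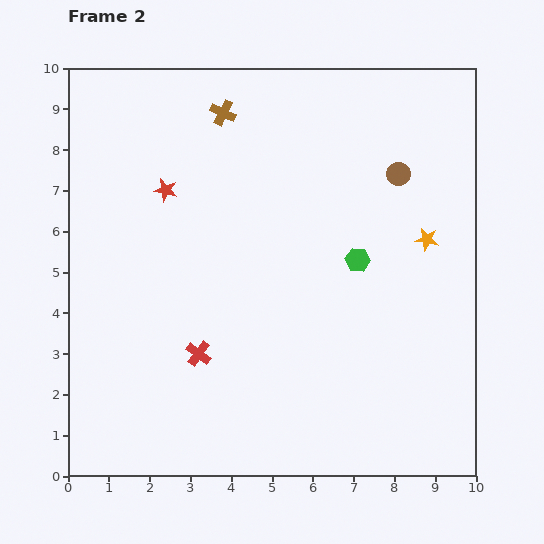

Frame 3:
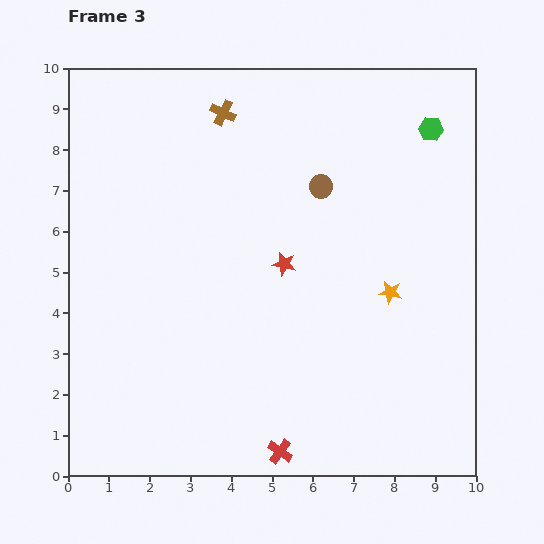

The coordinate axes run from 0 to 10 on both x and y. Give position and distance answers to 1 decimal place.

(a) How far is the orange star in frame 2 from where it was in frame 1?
1.6

The orange star moved from (7.9, 7.1) to (8.8, 5.8), a distance of √(0.9² + 1.3²) ≈ 1.6.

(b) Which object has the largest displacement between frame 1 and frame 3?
the green hexagon

(moved 7.3; next 6.2)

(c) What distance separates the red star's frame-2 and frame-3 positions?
3.4

The red star moved from (2.4, 7.0) to (5.3, 5.2), a distance of √(2.9² + 1.8²) ≈ 3.4.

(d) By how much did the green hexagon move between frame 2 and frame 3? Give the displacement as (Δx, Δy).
(1.8, 3.2)

The green hexagon was at (7.1, 5.3) in frame 2 and (8.9, 8.5) in frame 3.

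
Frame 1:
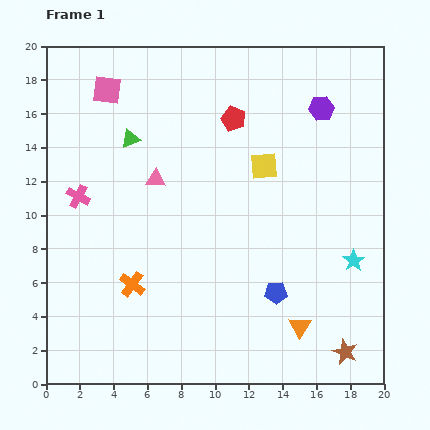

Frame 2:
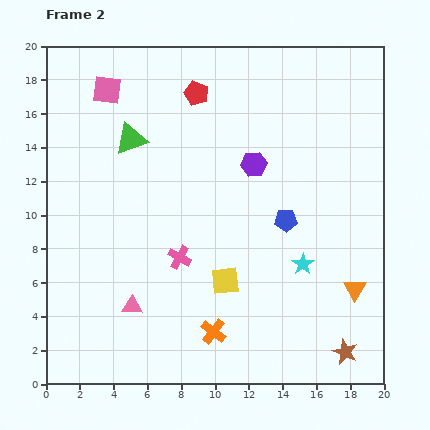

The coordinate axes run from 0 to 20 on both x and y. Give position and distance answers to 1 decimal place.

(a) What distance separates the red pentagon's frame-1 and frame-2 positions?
2.7

The red pentagon moved from (11.1, 15.7) to (8.9, 17.2), a distance of √(2.2² + 1.5²) ≈ 2.7.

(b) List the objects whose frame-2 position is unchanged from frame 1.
the green triangle, the pink square, the brown star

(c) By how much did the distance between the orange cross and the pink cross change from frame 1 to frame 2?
-1.3

Distance in frame 1: 6.1. Distance in frame 2: 4.8.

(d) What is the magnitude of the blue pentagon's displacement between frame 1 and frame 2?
4.3

The blue pentagon moved from (13.6, 5.4) to (14.2, 9.7), a distance of √(0.6² + 4.3²) ≈ 4.3.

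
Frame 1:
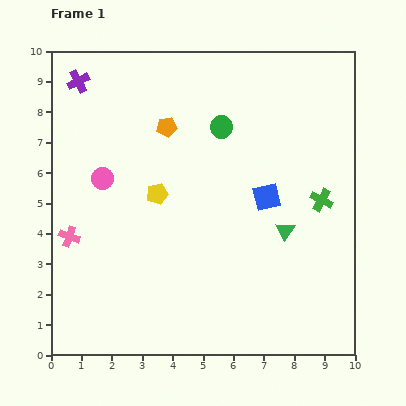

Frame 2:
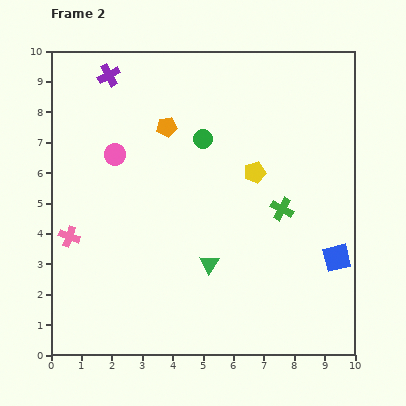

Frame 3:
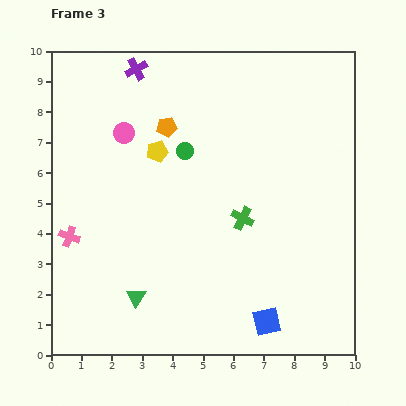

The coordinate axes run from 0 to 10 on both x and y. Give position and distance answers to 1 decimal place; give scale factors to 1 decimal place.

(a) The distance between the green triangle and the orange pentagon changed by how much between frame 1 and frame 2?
-0.5

Distance in frame 1: 5.2. Distance in frame 2: 4.7.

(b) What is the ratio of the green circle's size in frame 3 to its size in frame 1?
0.8×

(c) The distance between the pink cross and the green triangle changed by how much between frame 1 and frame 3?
-4.1

Distance in frame 1: 7.1. Distance in frame 3: 3.0.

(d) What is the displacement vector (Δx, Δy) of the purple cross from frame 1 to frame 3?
(1.9, 0.4)

The purple cross was at (0.9, 9.0) in frame 1 and (2.8, 9.4) in frame 3.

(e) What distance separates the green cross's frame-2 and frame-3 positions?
1.3

The green cross moved from (7.6, 4.8) to (6.3, 4.5), a distance of √(1.3² + 0.3²) ≈ 1.3.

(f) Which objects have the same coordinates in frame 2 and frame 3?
the orange pentagon, the pink cross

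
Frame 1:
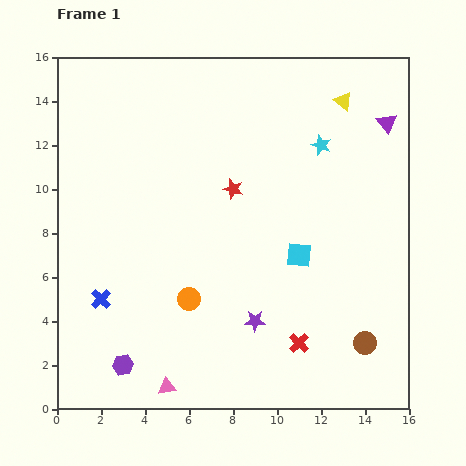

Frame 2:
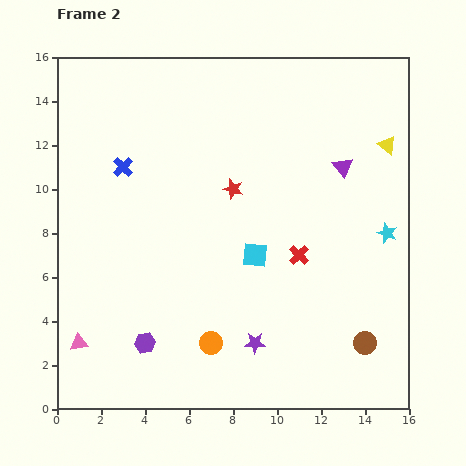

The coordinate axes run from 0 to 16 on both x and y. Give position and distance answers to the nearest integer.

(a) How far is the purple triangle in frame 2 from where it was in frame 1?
3

The purple triangle moved from (15, 13) to (13, 11), a distance of √(2² + 2²) ≈ 3.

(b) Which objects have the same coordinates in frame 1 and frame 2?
the red star, the brown circle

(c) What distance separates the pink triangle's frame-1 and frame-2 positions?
4

The pink triangle moved from (5, 1) to (1, 3), a distance of √(4² + 2²) ≈ 4.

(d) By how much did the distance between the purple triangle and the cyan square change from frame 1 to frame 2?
-1

Distance in frame 1: 7. Distance in frame 2: 6.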